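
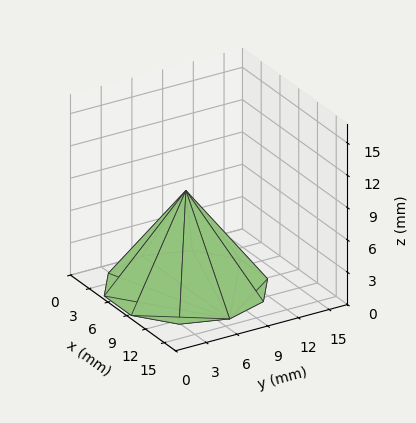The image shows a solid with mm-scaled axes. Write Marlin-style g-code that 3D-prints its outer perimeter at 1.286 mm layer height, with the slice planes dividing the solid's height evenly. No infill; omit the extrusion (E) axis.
Reading the render: the shape is a regular 10-sided pyramid, base circumscribed radius ≈ 7 mm, apex at z ≈ 9 mm (dimensions read to the nearest mm from the axis ticks). For the g-code, the solid's height is divided into equal slices at the stated Δz and each level perimeter traced with G1 moves after a G0 lift.

; perimeter-only toolpath
G21 ; units = mm
G90 ; absolute positioning
G28 ; home
; layer 1
G0 Z1.286
G0 X13.000 Y7.000
G1 X11.854 Y10.526
G1 X8.854 Y12.706
G1 X5.146 Y12.706
G1 X2.146 Y10.526
G1 X1.000 Y7.000
G1 X2.146 Y3.474
G1 X5.146 Y1.294
G1 X8.854 Y1.294
G1 X11.854 Y3.474
G1 X13.000 Y7.000
; layer 2
G0 Z2.571
G0 X12.000 Y7.000
G1 X11.045 Y9.939
G1 X8.545 Y11.755
G1 X5.455 Y11.755
G1 X2.955 Y9.939
G1 X2.000 Y7.000
G1 X2.955 Y4.061
G1 X5.455 Y2.245
G1 X8.545 Y2.245
G1 X11.045 Y4.061
G1 X12.000 Y7.000
; layer 3
G0 Z3.857
G0 X11.000 Y7.000
G1 X10.236 Y9.351
G1 X8.236 Y10.804
G1 X5.764 Y10.804
G1 X3.764 Y9.351
G1 X3.000 Y7.000
G1 X3.764 Y4.649
G1 X5.764 Y3.196
G1 X8.236 Y3.196
G1 X10.236 Y4.649
G1 X11.000 Y7.000
; layer 4
G0 Z5.143
G0 X10.000 Y7.000
G1 X9.427 Y8.763
G1 X7.927 Y9.853
G1 X6.073 Y9.853
G1 X4.573 Y8.763
G1 X4.000 Y7.000
G1 X4.573 Y5.237
G1 X6.073 Y4.147
G1 X7.927 Y4.147
G1 X9.427 Y5.237
G1 X10.000 Y7.000
; layer 5
G0 Z6.429
G0 X9.000 Y7.000
G1 X8.618 Y8.175
G1 X7.618 Y8.902
G1 X6.382 Y8.902
G1 X5.382 Y8.175
G1 X5.000 Y7.000
G1 X5.382 Y5.825
G1 X6.382 Y5.098
G1 X7.618 Y5.098
G1 X8.618 Y5.825
G1 X9.000 Y7.000
; layer 6
G0 Z7.714
G0 X8.000 Y7.000
G1 X7.809 Y7.588
G1 X7.309 Y7.951
G1 X6.691 Y7.951
G1 X6.191 Y7.588
G1 X6.000 Y7.000
G1 X6.191 Y6.412
G1 X6.691 Y6.049
G1 X7.309 Y6.049
G1 X7.809 Y6.412
G1 X8.000 Y7.000
M2 ; end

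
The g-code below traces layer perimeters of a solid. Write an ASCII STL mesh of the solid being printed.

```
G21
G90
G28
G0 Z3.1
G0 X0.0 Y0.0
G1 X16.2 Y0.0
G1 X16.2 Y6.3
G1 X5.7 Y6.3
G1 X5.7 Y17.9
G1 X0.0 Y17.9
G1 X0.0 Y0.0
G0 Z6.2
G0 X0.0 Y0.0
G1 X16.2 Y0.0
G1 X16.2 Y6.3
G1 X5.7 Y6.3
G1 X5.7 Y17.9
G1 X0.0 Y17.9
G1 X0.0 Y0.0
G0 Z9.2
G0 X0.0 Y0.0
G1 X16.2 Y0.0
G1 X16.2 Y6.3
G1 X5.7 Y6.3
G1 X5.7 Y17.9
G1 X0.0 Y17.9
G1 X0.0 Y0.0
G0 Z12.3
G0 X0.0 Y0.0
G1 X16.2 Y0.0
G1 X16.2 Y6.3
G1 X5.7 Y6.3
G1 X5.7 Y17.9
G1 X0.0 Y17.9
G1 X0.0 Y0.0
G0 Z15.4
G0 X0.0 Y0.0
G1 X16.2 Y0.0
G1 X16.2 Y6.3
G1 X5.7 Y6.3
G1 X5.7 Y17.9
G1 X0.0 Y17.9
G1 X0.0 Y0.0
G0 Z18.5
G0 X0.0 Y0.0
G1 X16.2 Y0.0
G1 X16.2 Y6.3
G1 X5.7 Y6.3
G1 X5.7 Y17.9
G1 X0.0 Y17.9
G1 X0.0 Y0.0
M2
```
solid part
  facet normal 0.0000 0.0000 -1.0000
    outer loop
      vertex 16.2 6.3 0.0
      vertex 16.2 0.0 0.0
      vertex 0.0 0.0 0.0
    endloop
  endfacet
  facet normal 0.0000 0.0000 -1.0000
    outer loop
      vertex 5.7 6.3 0.0
      vertex 16.2 6.3 0.0
      vertex 0.0 0.0 0.0
    endloop
  endfacet
  facet normal 0.0000 0.0000 -1.0000
    outer loop
      vertex 5.7 17.9 0.0
      vertex 5.7 6.3 0.0
      vertex 0.0 0.0 0.0
    endloop
  endfacet
  facet normal 0.0000 0.0000 -1.0000
    outer loop
      vertex 0.0 17.9 0.0
      vertex 5.7 17.9 0.0
      vertex 0.0 0.0 0.0
    endloop
  endfacet
  facet normal 0.0000 0.0000 1.0000
    outer loop
      vertex 0.0 0.0 18.5
      vertex 16.2 0.0 18.5
      vertex 16.2 6.3 18.5
    endloop
  endfacet
  facet normal 0.0000 0.0000 1.0000
    outer loop
      vertex 0.0 0.0 18.5
      vertex 16.2 6.3 18.5
      vertex 5.7 6.3 18.5
    endloop
  endfacet
  facet normal 0.0000 0.0000 1.0000
    outer loop
      vertex 0.0 0.0 18.5
      vertex 5.7 6.3 18.5
      vertex 5.7 17.9 18.5
    endloop
  endfacet
  facet normal 0.0000 0.0000 1.0000
    outer loop
      vertex 0.0 0.0 18.5
      vertex 5.7 17.9 18.5
      vertex 0.0 17.9 18.5
    endloop
  endfacet
  facet normal 0.0000 -1.0000 0.0000
    outer loop
      vertex 0.0 0.0 0.0
      vertex 16.2 0.0 0.0
      vertex 16.2 0.0 18.5
    endloop
  endfacet
  facet normal 0.0000 -1.0000 0.0000
    outer loop
      vertex 0.0 0.0 0.0
      vertex 16.2 0.0 18.5
      vertex 0.0 0.0 18.5
    endloop
  endfacet
  facet normal 1.0000 0.0000 0.0000
    outer loop
      vertex 16.2 0.0 0.0
      vertex 16.2 6.3 0.0
      vertex 16.2 6.3 18.5
    endloop
  endfacet
  facet normal 1.0000 0.0000 0.0000
    outer loop
      vertex 16.2 0.0 0.0
      vertex 16.2 6.3 18.5
      vertex 16.2 0.0 18.5
    endloop
  endfacet
  facet normal 0.0000 1.0000 0.0000
    outer loop
      vertex 16.2 6.3 0.0
      vertex 5.7 6.3 0.0
      vertex 5.7 6.3 18.5
    endloop
  endfacet
  facet normal 0.0000 1.0000 0.0000
    outer loop
      vertex 16.2 6.3 0.0
      vertex 5.7 6.3 18.5
      vertex 16.2 6.3 18.5
    endloop
  endfacet
  facet normal 1.0000 0.0000 0.0000
    outer loop
      vertex 5.7 6.3 0.0
      vertex 5.7 17.9 0.0
      vertex 5.7 17.9 18.5
    endloop
  endfacet
  facet normal 1.0000 0.0000 0.0000
    outer loop
      vertex 5.7 6.3 0.0
      vertex 5.7 17.9 18.5
      vertex 5.7 6.3 18.5
    endloop
  endfacet
  facet normal 0.0000 1.0000 0.0000
    outer loop
      vertex 5.7 17.9 0.0
      vertex 0.0 17.9 0.0
      vertex 0.0 17.9 18.5
    endloop
  endfacet
  facet normal 0.0000 1.0000 0.0000
    outer loop
      vertex 5.7 17.9 0.0
      vertex 0.0 17.9 18.5
      vertex 5.7 17.9 18.5
    endloop
  endfacet
  facet normal -1.0000 0.0000 0.0000
    outer loop
      vertex 0.0 17.9 0.0
      vertex 0.0 0.0 0.0
      vertex 0.0 0.0 18.5
    endloop
  endfacet
  facet normal -1.0000 0.0000 0.0000
    outer loop
      vertex 0.0 17.9 0.0
      vertex 0.0 0.0 18.5
      vertex 0.0 17.9 18.5
    endloop
  endfacet
endsolid part

The G0 Z moves step by Δz≈3.1 mm. Every layer's G1 loop is the same polygon, so the solid is a straight extrusion of it from z=0 to z≈18.5. Closing with flat bottom and top caps and triangulating gives 20 facets — an L-shaped prism: outer 16.2 × 17.9 mm, arm thicknesses ≈ 6.3 mm (horizontal) and 5.7 mm (vertical), extruded 18.5 mm in z.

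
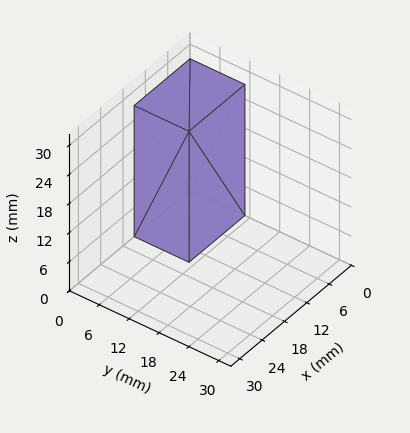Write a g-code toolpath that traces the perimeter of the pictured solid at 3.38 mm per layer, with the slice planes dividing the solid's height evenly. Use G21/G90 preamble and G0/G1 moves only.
Reading the render: the shape is a rectangular box, roughly 15 × 11 mm footprint and 27 mm tall (dimensions read to the nearest mm from the axis ticks). For the g-code, the solid's height is divided into equal slices at the stated Δz and each level perimeter traced with G1 moves after a G0 lift.

; perimeter-only toolpath
G21 ; units = mm
G90 ; absolute positioning
G28 ; home
; layer 1
G0 Z3.38
G0 X0.00 Y0.00
G1 X15.00 Y0.00
G1 X15.00 Y11.00
G1 X0.00 Y11.00
G1 X0.00 Y0.00
; layer 2
G0 Z6.75
G0 X0.00 Y0.00
G1 X15.00 Y0.00
G1 X15.00 Y11.00
G1 X0.00 Y11.00
G1 X0.00 Y0.00
; layer 3
G0 Z10.12
G0 X0.00 Y0.00
G1 X15.00 Y0.00
G1 X15.00 Y11.00
G1 X0.00 Y11.00
G1 X0.00 Y0.00
; layer 4
G0 Z13.50
G0 X0.00 Y0.00
G1 X15.00 Y0.00
G1 X15.00 Y11.00
G1 X0.00 Y11.00
G1 X0.00 Y0.00
; layer 5
G0 Z16.88
G0 X0.00 Y0.00
G1 X15.00 Y0.00
G1 X15.00 Y11.00
G1 X0.00 Y11.00
G1 X0.00 Y0.00
; layer 6
G0 Z20.25
G0 X0.00 Y0.00
G1 X15.00 Y0.00
G1 X15.00 Y11.00
G1 X0.00 Y11.00
G1 X0.00 Y0.00
; layer 7
G0 Z23.62
G0 X0.00 Y0.00
G1 X15.00 Y0.00
G1 X15.00 Y11.00
G1 X0.00 Y11.00
G1 X0.00 Y0.00
; layer 8
G0 Z27.00
G0 X0.00 Y0.00
G1 X15.00 Y0.00
G1 X15.00 Y11.00
G1 X0.00 Y11.00
G1 X0.00 Y0.00
M2 ; end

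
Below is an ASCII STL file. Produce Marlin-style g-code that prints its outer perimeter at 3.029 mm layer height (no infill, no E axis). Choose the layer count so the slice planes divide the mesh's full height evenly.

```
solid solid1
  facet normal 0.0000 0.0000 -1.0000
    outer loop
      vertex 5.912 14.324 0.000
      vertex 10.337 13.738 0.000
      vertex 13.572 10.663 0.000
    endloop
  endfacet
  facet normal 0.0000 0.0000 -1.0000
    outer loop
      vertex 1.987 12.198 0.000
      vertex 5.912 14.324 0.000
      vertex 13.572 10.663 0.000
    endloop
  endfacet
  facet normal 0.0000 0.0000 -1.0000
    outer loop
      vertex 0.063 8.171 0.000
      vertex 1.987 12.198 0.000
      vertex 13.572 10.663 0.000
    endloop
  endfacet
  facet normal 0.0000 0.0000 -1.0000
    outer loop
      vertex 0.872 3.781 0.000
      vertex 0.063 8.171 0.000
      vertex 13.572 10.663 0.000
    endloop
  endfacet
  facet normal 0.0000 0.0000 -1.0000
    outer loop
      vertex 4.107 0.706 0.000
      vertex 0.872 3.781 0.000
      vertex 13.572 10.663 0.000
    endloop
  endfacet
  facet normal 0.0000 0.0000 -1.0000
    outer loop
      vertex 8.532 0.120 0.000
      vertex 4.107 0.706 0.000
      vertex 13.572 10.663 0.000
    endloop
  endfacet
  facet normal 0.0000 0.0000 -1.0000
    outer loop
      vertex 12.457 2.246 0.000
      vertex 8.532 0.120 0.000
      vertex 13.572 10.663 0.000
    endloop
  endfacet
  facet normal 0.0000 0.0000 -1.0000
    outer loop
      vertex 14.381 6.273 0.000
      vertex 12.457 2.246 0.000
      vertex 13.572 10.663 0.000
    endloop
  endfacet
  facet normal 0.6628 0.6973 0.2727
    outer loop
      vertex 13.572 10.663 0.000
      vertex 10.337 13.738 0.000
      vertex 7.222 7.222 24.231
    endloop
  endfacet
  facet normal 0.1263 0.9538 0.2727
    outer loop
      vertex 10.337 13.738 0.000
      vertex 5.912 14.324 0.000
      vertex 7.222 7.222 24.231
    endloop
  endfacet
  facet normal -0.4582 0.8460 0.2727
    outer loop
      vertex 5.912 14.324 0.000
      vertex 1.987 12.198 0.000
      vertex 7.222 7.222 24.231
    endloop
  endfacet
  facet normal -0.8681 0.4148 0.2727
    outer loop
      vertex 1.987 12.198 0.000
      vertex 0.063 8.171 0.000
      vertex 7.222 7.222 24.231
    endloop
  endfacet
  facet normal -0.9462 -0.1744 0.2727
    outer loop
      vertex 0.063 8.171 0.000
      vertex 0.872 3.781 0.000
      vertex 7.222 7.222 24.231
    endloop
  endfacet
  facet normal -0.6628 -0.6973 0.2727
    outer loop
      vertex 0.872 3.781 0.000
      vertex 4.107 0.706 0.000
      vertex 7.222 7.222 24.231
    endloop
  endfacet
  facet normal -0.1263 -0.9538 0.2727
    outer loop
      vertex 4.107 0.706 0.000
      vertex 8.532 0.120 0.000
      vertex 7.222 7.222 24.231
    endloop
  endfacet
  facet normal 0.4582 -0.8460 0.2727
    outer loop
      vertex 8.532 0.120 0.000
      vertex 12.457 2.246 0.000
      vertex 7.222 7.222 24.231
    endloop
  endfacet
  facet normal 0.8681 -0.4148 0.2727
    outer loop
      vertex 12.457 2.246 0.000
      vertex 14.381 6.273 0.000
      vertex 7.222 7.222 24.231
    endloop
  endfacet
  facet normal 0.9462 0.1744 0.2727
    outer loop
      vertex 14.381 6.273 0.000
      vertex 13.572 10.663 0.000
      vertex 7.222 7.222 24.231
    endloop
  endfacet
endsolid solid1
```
; perimeter-only toolpath
G21 ; units = mm
G90 ; absolute positioning
G28 ; home
; layer 1
G0 Z3.029
G0 X12.778 Y10.233
G1 X9.948 Y12.923
G1 X6.076 Y13.436
G1 X2.641 Y11.576
G1 X0.958 Y8.052
G1 X1.666 Y4.211
G1 X4.496 Y1.521
G1 X8.368 Y1.008
G1 X11.803 Y2.868
G1 X13.486 Y6.392
G1 X12.778 Y10.233
; layer 2
G0 Z6.058
G0 X11.984 Y9.803
G1 X9.558 Y12.109
G1 X6.240 Y12.549
G1 X3.296 Y10.954
G1 X1.853 Y7.934
G1 X2.460 Y4.641
G1 X4.886 Y2.335
G1 X8.204 Y1.896
G1 X11.148 Y3.490
G1 X12.591 Y6.510
G1 X11.984 Y9.803
; layer 3
G0 Z9.087
G0 X11.191 Y9.373
G1 X9.169 Y11.294
G1 X6.403 Y11.661
G1 X3.950 Y10.332
G1 X2.748 Y7.815
G1 X3.253 Y5.071
G1 X5.275 Y3.150
G1 X8.041 Y2.783
G1 X10.494 Y4.112
G1 X11.696 Y6.629
G1 X11.191 Y9.373
; layer 4
G0 Z12.116
G0 X10.397 Y8.943
G1 X8.780 Y10.480
G1 X6.567 Y10.773
G1 X4.604 Y9.710
G1 X3.643 Y7.697
G1 X4.047 Y5.502
G1 X5.665 Y3.964
G1 X7.877 Y3.671
G1 X9.840 Y4.734
G1 X10.802 Y6.748
G1 X10.397 Y8.943
; layer 5
G0 Z15.144
G0 X9.603 Y8.512
G1 X8.390 Y9.665
G1 X6.731 Y9.885
G1 X5.259 Y9.088
G1 X4.537 Y7.578
G1 X4.841 Y5.932
G1 X6.054 Y4.779
G1 X7.713 Y4.559
G1 X9.185 Y5.356
G1 X9.907 Y6.866
G1 X9.603 Y8.512
; layer 6
G0 Z18.173
G0 X8.809 Y8.082
G1 X8.001 Y8.851
G1 X6.895 Y8.997
G1 X5.913 Y8.466
G1 X5.432 Y7.459
G1 X5.635 Y6.362
G1 X6.443 Y5.593
G1 X7.550 Y5.447
G1 X8.531 Y5.978
G1 X9.012 Y6.985
G1 X8.809 Y8.082
; layer 7
G0 Z21.202
G0 X8.016 Y7.652
G1 X7.611 Y8.037
G1 X7.058 Y8.110
G1 X6.568 Y7.844
G1 X6.327 Y7.341
G1 X6.428 Y6.792
G1 X6.833 Y6.408
G1 X7.386 Y6.334
G1 X7.876 Y6.600
G1 X8.117 Y7.103
G1 X8.016 Y7.652
M2 ; end

The solid is a regular 10-sided pyramid, base circumscribed radius ≈ 7.22 mm, apex at z ≈ 24.2 mm. Slicing at Δz = 3.029 mm — 8 equal slices spanning the solid's height, so layer i sits at z = i·h/8 — gives 7 non-empty perimeters. Each is a 10-segment closed polygon; G0 lifts to the layer z and rapids to the start vertex, then G1 traces the edges. The cross-section shrinks linearly with z (the slice at the apex is degenerate and omitted).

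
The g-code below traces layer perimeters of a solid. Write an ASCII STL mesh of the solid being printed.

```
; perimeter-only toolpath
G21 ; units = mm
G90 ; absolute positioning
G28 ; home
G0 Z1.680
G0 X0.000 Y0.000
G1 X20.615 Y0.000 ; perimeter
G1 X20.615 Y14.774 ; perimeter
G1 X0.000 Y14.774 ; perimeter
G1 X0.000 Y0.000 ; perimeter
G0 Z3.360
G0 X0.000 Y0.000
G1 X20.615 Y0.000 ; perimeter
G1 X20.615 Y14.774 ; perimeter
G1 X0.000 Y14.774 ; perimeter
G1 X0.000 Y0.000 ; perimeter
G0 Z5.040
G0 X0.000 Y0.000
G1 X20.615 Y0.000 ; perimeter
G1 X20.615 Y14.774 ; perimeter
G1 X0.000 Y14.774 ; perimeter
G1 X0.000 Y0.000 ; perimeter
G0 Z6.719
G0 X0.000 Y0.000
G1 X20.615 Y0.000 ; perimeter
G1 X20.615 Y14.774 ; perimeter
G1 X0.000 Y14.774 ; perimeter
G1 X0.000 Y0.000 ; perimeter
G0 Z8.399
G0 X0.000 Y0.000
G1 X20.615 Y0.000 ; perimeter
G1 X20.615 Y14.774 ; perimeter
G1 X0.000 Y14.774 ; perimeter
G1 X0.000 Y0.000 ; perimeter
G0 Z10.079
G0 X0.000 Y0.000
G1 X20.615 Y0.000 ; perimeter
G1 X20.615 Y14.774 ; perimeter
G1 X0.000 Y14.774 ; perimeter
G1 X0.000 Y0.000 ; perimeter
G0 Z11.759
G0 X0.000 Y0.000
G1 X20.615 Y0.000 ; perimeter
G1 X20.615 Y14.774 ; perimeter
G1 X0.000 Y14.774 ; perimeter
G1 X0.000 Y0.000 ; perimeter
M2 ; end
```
solid part
  facet normal 0.0000 0.0000 -1.0000
    outer loop
      vertex 20.615 14.774 0.000
      vertex 20.615 0.000 0.000
      vertex 0.000 0.000 0.000
    endloop
  endfacet
  facet normal 0.0000 0.0000 -1.0000
    outer loop
      vertex 0.000 14.774 0.000
      vertex 20.615 14.774 0.000
      vertex 0.000 0.000 0.000
    endloop
  endfacet
  facet normal 0.0000 0.0000 1.0000
    outer loop
      vertex 0.000 0.000 11.759
      vertex 20.615 0.000 11.759
      vertex 20.615 14.774 11.759
    endloop
  endfacet
  facet normal 0.0000 0.0000 1.0000
    outer loop
      vertex 0.000 0.000 11.759
      vertex 20.615 14.774 11.759
      vertex 0.000 14.774 11.759
    endloop
  endfacet
  facet normal 0.0000 -1.0000 0.0000
    outer loop
      vertex 0.000 0.000 0.000
      vertex 20.615 0.000 0.000
      vertex 20.615 0.000 11.759
    endloop
  endfacet
  facet normal 0.0000 -1.0000 0.0000
    outer loop
      vertex 0.000 0.000 0.000
      vertex 20.615 0.000 11.759
      vertex 0.000 0.000 11.759
    endloop
  endfacet
  facet normal 0.0000 1.0000 0.0000
    outer loop
      vertex 20.615 14.774 11.759
      vertex 20.615 14.774 0.000
      vertex 0.000 14.774 0.000
    endloop
  endfacet
  facet normal 0.0000 1.0000 0.0000
    outer loop
      vertex 0.000 14.774 11.759
      vertex 20.615 14.774 11.759
      vertex 0.000 14.774 0.000
    endloop
  endfacet
  facet normal -1.0000 0.0000 0.0000
    outer loop
      vertex 0.000 14.774 11.759
      vertex 0.000 14.774 0.000
      vertex 0.000 0.000 0.000
    endloop
  endfacet
  facet normal -1.0000 0.0000 0.0000
    outer loop
      vertex 0.000 0.000 11.759
      vertex 0.000 14.774 11.759
      vertex 0.000 0.000 0.000
    endloop
  endfacet
  facet normal 1.0000 0.0000 0.0000
    outer loop
      vertex 20.615 0.000 0.000
      vertex 20.615 14.774 0.000
      vertex 20.615 14.774 11.759
    endloop
  endfacet
  facet normal 1.0000 0.0000 0.0000
    outer loop
      vertex 20.615 0.000 0.000
      vertex 20.615 14.774 11.759
      vertex 20.615 0.000 11.759
    endloop
  endfacet
endsolid part

The G0 Z moves step by Δz≈1.680 mm. Every layer's G1 loop is the same polygon, so the solid is a straight extrusion of it from z=0 to z≈11.8. Closing with flat bottom and top caps and triangulating gives 12 facets — a rectangular box, roughly 20.6 × 14.8 mm footprint and 11.8 mm tall.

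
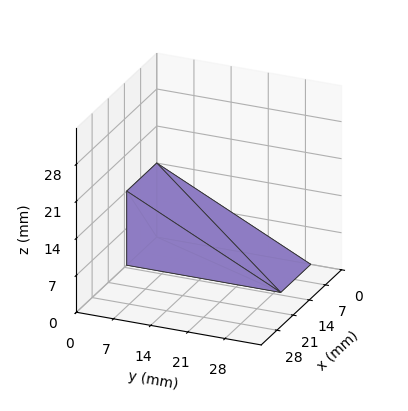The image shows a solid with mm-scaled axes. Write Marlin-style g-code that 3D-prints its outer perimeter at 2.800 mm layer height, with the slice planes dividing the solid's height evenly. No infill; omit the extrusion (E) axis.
Reading the render: the shape is a wedge (ramp): 13 × 29 mm base, rising to 14 mm along the y=0 edge and sloping linearly to z=0 at y=29 (dimensions read to the nearest mm from the axis ticks). For the g-code, the solid's height is divided into equal slices at the stated Δz and each level perimeter traced with G1 moves after a G0 lift.

; perimeter-only toolpath
G21 ; units = mm
G90 ; absolute positioning
G28 ; home
; layer 1
G0 Z2.800
G0 X0.000 Y0.000
G1 X13.000 Y0.000
G1 X13.000 Y23.200
G1 X0.000 Y23.200
G1 X0.000 Y0.000
; layer 2
G0 Z5.600
G0 X0.000 Y0.000
G1 X13.000 Y0.000
G1 X13.000 Y17.400
G1 X0.000 Y17.400
G1 X0.000 Y0.000
; layer 3
G0 Z8.400
G0 X0.000 Y0.000
G1 X13.000 Y0.000
G1 X13.000 Y11.600
G1 X0.000 Y11.600
G1 X0.000 Y0.000
; layer 4
G0 Z11.200
G0 X0.000 Y0.000
G1 X13.000 Y0.000
G1 X13.000 Y5.800
G1 X0.000 Y5.800
G1 X0.000 Y0.000
M2 ; end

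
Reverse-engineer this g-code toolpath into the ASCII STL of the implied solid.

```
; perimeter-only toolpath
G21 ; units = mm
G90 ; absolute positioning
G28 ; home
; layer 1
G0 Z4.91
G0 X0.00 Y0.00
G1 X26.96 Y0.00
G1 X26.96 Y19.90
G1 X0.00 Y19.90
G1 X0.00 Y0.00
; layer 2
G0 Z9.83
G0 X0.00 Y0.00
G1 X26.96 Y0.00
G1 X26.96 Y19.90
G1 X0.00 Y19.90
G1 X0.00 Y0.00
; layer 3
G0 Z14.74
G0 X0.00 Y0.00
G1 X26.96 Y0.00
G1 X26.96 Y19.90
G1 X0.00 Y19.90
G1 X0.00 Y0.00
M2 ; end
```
solid part
  facet normal 0.0000 0.0000 -1.0000
    outer loop
      vertex 26.96 19.90 0.00
      vertex 26.96 0.00 0.00
      vertex 0.00 0.00 0.00
    endloop
  endfacet
  facet normal 0.0000 0.0000 -1.0000
    outer loop
      vertex 0.00 19.90 0.00
      vertex 26.96 19.90 0.00
      vertex 0.00 0.00 0.00
    endloop
  endfacet
  facet normal 0.0000 0.0000 1.0000
    outer loop
      vertex 0.00 0.00 14.74
      vertex 26.96 0.00 14.74
      vertex 26.96 19.90 14.74
    endloop
  endfacet
  facet normal 0.0000 0.0000 1.0000
    outer loop
      vertex 0.00 0.00 14.74
      vertex 26.96 19.90 14.74
      vertex 0.00 19.90 14.74
    endloop
  endfacet
  facet normal 0.0000 -1.0000 0.0000
    outer loop
      vertex 0.00 0.00 0.00
      vertex 26.96 0.00 0.00
      vertex 26.96 0.00 14.74
    endloop
  endfacet
  facet normal 0.0000 -1.0000 0.0000
    outer loop
      vertex 0.00 0.00 0.00
      vertex 26.96 0.00 14.74
      vertex 0.00 0.00 14.74
    endloop
  endfacet
  facet normal 0.0000 1.0000 0.0000
    outer loop
      vertex 26.96 19.90 14.74
      vertex 26.96 19.90 0.00
      vertex 0.00 19.90 0.00
    endloop
  endfacet
  facet normal 0.0000 1.0000 0.0000
    outer loop
      vertex 0.00 19.90 14.74
      vertex 26.96 19.90 14.74
      vertex 0.00 19.90 0.00
    endloop
  endfacet
  facet normal -1.0000 0.0000 0.0000
    outer loop
      vertex 0.00 19.90 14.74
      vertex 0.00 19.90 0.00
      vertex 0.00 0.00 0.00
    endloop
  endfacet
  facet normal -1.0000 0.0000 0.0000
    outer loop
      vertex 0.00 0.00 14.74
      vertex 0.00 19.90 14.74
      vertex 0.00 0.00 0.00
    endloop
  endfacet
  facet normal 1.0000 0.0000 0.0000
    outer loop
      vertex 26.96 0.00 0.00
      vertex 26.96 19.90 0.00
      vertex 26.96 19.90 14.74
    endloop
  endfacet
  facet normal 1.0000 0.0000 0.0000
    outer loop
      vertex 26.96 0.00 0.00
      vertex 26.96 19.90 14.74
      vertex 26.96 0.00 14.74
    endloop
  endfacet
endsolid part

The G0 Z moves step by Δz≈4.91 mm. Every layer's G1 loop is the same polygon, so the solid is a straight extrusion of it from z=0 to z≈14.7. Closing with flat bottom and top caps and triangulating gives 12 facets — a rectangular box, roughly 27 × 19.9 mm footprint and 14.7 mm tall.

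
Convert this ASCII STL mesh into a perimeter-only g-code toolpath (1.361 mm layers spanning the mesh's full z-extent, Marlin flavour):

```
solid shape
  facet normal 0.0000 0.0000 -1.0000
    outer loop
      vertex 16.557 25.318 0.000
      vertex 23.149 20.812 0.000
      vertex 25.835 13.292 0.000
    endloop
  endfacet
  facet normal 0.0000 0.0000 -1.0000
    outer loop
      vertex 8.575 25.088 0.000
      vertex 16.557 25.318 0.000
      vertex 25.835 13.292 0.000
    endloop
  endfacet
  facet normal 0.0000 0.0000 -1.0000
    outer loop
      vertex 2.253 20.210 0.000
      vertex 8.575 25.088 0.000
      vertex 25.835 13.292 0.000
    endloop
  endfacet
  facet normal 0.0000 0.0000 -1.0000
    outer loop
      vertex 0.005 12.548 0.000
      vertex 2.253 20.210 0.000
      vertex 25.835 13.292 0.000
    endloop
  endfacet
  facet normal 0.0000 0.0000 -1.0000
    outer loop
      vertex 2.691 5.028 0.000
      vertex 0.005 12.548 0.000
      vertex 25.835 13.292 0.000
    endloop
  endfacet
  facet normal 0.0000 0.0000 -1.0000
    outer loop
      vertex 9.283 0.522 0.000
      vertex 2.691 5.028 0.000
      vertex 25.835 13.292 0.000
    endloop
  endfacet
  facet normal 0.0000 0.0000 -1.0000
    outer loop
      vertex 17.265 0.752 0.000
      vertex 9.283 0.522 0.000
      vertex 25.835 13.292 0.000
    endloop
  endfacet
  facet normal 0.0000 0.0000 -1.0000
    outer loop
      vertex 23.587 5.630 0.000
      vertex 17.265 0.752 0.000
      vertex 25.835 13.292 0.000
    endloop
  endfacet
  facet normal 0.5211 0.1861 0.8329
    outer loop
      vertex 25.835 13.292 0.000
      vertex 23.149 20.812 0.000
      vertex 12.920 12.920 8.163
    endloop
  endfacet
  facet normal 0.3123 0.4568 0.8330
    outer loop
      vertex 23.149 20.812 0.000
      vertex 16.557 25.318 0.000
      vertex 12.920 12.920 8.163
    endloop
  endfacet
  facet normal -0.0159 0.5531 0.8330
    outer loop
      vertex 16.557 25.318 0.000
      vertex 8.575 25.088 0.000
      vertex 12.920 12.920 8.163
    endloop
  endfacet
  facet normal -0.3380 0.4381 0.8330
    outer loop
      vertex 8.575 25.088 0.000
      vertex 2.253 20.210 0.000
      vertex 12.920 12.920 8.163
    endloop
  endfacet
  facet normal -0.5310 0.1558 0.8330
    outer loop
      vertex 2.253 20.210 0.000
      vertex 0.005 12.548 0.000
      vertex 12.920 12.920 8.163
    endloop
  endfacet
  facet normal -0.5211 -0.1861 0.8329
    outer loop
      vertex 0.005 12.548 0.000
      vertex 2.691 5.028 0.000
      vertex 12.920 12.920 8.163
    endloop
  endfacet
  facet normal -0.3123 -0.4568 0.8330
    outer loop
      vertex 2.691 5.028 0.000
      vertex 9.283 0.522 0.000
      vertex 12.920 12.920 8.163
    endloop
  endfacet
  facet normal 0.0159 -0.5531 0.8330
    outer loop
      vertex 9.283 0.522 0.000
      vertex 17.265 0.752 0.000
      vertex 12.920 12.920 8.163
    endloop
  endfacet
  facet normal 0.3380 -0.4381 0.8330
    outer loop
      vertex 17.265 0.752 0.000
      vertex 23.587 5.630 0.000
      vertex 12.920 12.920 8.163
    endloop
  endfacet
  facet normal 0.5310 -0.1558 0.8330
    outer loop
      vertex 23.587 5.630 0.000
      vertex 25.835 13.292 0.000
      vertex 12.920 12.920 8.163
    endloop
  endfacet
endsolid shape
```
; perimeter-only toolpath
G21 ; units = mm
G90 ; absolute positioning
G28 ; home
; layer 1
G0 Z1.361
G0 X23.683 Y13.230
G1 X21.444 Y19.497
G1 X15.951 Y23.252
G1 X9.299 Y23.060
G1 X4.031 Y18.995
G1 X2.157 Y12.610
G1 X4.396 Y6.343
G1 X9.889 Y2.588
G1 X16.541 Y2.780
G1 X21.809 Y6.845
G1 X23.683 Y13.230
; layer 2
G0 Z2.721
G0 X21.530 Y13.168
G1 X19.739 Y18.181
G1 X15.345 Y21.185
G1 X10.023 Y21.032
G1 X5.809 Y17.780
G1 X4.310 Y12.672
G1 X6.101 Y7.659
G1 X10.495 Y4.655
G1 X15.817 Y4.808
G1 X20.031 Y8.060
G1 X21.530 Y13.168
; layer 3
G0 Z4.082
G0 X19.378 Y13.106
G1 X18.035 Y16.866
G1 X14.738 Y19.119
G1 X10.747 Y19.004
G1 X7.587 Y16.565
G1 X6.463 Y12.734
G1 X7.806 Y8.974
G1 X11.101 Y6.721
G1 X15.093 Y6.836
G1 X18.253 Y9.275
G1 X19.378 Y13.106
; layer 4
G0 Z5.442
G0 X17.225 Y13.044
G1 X16.330 Y15.551
G1 X14.132 Y17.053
G1 X11.472 Y16.976
G1 X9.364 Y15.350
G1 X8.615 Y12.796
G1 X9.510 Y10.289
G1 X11.708 Y8.787
G1 X14.368 Y8.864
G1 X16.476 Y10.490
G1 X17.225 Y13.044
; layer 5
G0 Z6.803
G0 X15.072 Y12.982
G1 X14.625 Y14.235
G1 X13.526 Y14.986
G1 X12.196 Y14.948
G1 X11.142 Y14.135
G1 X10.768 Y12.858
G1 X11.215 Y11.605
G1 X12.314 Y10.854
G1 X13.644 Y10.892
G1 X14.698 Y11.705
G1 X15.072 Y12.982
M2 ; end

The solid is a regular 10-sided pyramid, base circumscribed radius ≈ 12.9 mm, apex at z ≈ 8.16 mm. Slicing at Δz = 1.361 mm — 6 equal slices spanning the solid's height, so layer i sits at z = i·h/6 — gives 5 non-empty perimeters. Each is a 10-segment closed polygon; G0 lifts to the layer z and rapids to the start vertex, then G1 traces the edges. The cross-section shrinks linearly with z (the slice at the apex is degenerate and omitted).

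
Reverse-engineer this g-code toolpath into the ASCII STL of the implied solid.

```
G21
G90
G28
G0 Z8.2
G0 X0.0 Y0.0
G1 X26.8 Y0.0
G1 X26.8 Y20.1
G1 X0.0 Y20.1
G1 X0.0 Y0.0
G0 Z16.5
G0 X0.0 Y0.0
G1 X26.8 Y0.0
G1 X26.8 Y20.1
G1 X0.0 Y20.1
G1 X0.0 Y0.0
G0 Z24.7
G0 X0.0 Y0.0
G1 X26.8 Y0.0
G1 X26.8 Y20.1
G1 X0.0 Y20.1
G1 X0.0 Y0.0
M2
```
solid part
  facet normal 0.0000 0.0000 -1.0000
    outer loop
      vertex 26.8 20.1 0.0
      vertex 26.8 0.0 0.0
      vertex 0.0 0.0 0.0
    endloop
  endfacet
  facet normal 0.0000 0.0000 -1.0000
    outer loop
      vertex 0.0 20.1 0.0
      vertex 26.8 20.1 0.0
      vertex 0.0 0.0 0.0
    endloop
  endfacet
  facet normal 0.0000 0.0000 1.0000
    outer loop
      vertex 0.0 0.0 24.7
      vertex 26.8 0.0 24.7
      vertex 26.8 20.1 24.7
    endloop
  endfacet
  facet normal 0.0000 0.0000 1.0000
    outer loop
      vertex 0.0 0.0 24.7
      vertex 26.8 20.1 24.7
      vertex 0.0 20.1 24.7
    endloop
  endfacet
  facet normal 0.0000 -1.0000 0.0000
    outer loop
      vertex 0.0 0.0 0.0
      vertex 26.8 0.0 0.0
      vertex 26.8 0.0 24.7
    endloop
  endfacet
  facet normal 0.0000 -1.0000 0.0000
    outer loop
      vertex 0.0 0.0 0.0
      vertex 26.8 0.0 24.7
      vertex 0.0 0.0 24.7
    endloop
  endfacet
  facet normal 0.0000 1.0000 0.0000
    outer loop
      vertex 26.8 20.1 24.7
      vertex 26.8 20.1 0.0
      vertex 0.0 20.1 0.0
    endloop
  endfacet
  facet normal 0.0000 1.0000 0.0000
    outer loop
      vertex 0.0 20.1 24.7
      vertex 26.8 20.1 24.7
      vertex 0.0 20.1 0.0
    endloop
  endfacet
  facet normal -1.0000 0.0000 0.0000
    outer loop
      vertex 0.0 20.1 24.7
      vertex 0.0 20.1 0.0
      vertex 0.0 0.0 0.0
    endloop
  endfacet
  facet normal -1.0000 0.0000 0.0000
    outer loop
      vertex 0.0 0.0 24.7
      vertex 0.0 20.1 24.7
      vertex 0.0 0.0 0.0
    endloop
  endfacet
  facet normal 1.0000 0.0000 0.0000
    outer loop
      vertex 26.8 0.0 0.0
      vertex 26.8 20.1 0.0
      vertex 26.8 20.1 24.7
    endloop
  endfacet
  facet normal 1.0000 0.0000 0.0000
    outer loop
      vertex 26.8 0.0 0.0
      vertex 26.8 20.1 24.7
      vertex 26.8 0.0 24.7
    endloop
  endfacet
endsolid part

The G0 Z moves step by Δz≈8.2 mm. Every layer's G1 loop is the same polygon, so the solid is a straight extrusion of it from z=0 to z≈24.7. Closing with flat bottom and top caps and triangulating gives 12 facets — a rectangular box, roughly 26.8 × 20.1 mm footprint and 24.7 mm tall.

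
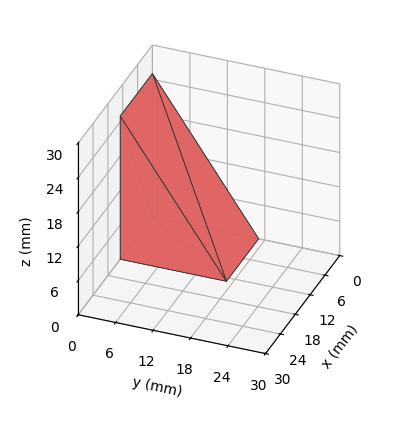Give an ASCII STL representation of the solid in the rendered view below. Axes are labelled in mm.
Reading the render: the shape is a wedge (ramp): 13 × 17 mm base, rising to 25 mm along the y=0 edge and sloping linearly to z=0 at y=17 (dimensions read to the nearest mm from the axis ticks). For the STL, each face is triangulated and given an outward normal.

solid part
  facet normal 0.0000 0.0000 -1.0000
    outer loop
      vertex 13.000 17.000 0.000
      vertex 13.000 0.000 0.000
      vertex 0.000 0.000 0.000
    endloop
  endfacet
  facet normal 0.0000 0.0000 -1.0000
    outer loop
      vertex 0.000 17.000 0.000
      vertex 13.000 17.000 0.000
      vertex 0.000 0.000 0.000
    endloop
  endfacet
  facet normal 0.0000 -1.0000 0.0000
    outer loop
      vertex 0.000 0.000 0.000
      vertex 13.000 0.000 0.000
      vertex 13.000 0.000 25.000
    endloop
  endfacet
  facet normal 0.0000 -1.0000 0.0000
    outer loop
      vertex 0.000 0.000 0.000
      vertex 13.000 0.000 25.000
      vertex 0.000 0.000 25.000
    endloop
  endfacet
  facet normal 0.0000 0.8269 0.5623
    outer loop
      vertex 0.000 0.000 25.000
      vertex 13.000 0.000 25.000
      vertex 13.000 17.000 0.000
    endloop
  endfacet
  facet normal 0.0000 0.8269 0.5623
    outer loop
      vertex 0.000 0.000 25.000
      vertex 13.000 17.000 0.000
      vertex 0.000 17.000 0.000
    endloop
  endfacet
  facet normal -1.0000 0.0000 0.0000
    outer loop
      vertex 0.000 0.000 25.000
      vertex 0.000 17.000 0.000
      vertex 0.000 0.000 0.000
    endloop
  endfacet
  facet normal 1.0000 0.0000 0.0000
    outer loop
      vertex 13.000 0.000 0.000
      vertex 13.000 17.000 0.000
      vertex 13.000 0.000 25.000
    endloop
  endfacet
endsolid part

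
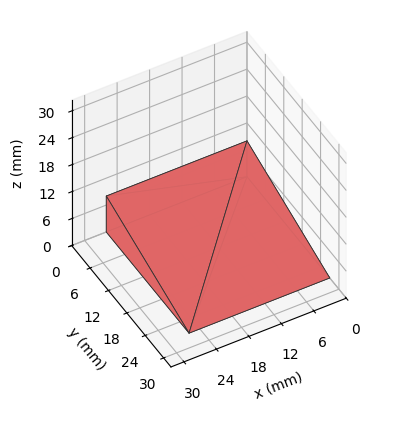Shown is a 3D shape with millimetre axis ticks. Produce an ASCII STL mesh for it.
Reading the render: the shape is a wedge (ramp): 26 × 27 mm base, rising to 8 mm along the y=0 edge and sloping linearly to z=0 at y=27 (dimensions read to the nearest mm from the axis ticks). For the STL, each face is triangulated and given an outward normal.

solid part
  facet normal 0.0000 0.0000 -1.0000
    outer loop
      vertex 26.0 27.0 0.0
      vertex 26.0 0.0 0.0
      vertex 0.0 0.0 0.0
    endloop
  endfacet
  facet normal 0.0000 0.0000 -1.0000
    outer loop
      vertex 0.0 27.0 0.0
      vertex 26.0 27.0 0.0
      vertex 0.0 0.0 0.0
    endloop
  endfacet
  facet normal 0.0000 -1.0000 0.0000
    outer loop
      vertex 0.0 0.0 0.0
      vertex 26.0 0.0 0.0
      vertex 26.0 0.0 8.0
    endloop
  endfacet
  facet normal 0.0000 -1.0000 0.0000
    outer loop
      vertex 0.0 0.0 0.0
      vertex 26.0 0.0 8.0
      vertex 0.0 0.0 8.0
    endloop
  endfacet
  facet normal 0.0000 0.2841 0.9588
    outer loop
      vertex 0.0 0.0 8.0
      vertex 26.0 0.0 8.0
      vertex 26.0 27.0 0.0
    endloop
  endfacet
  facet normal 0.0000 0.2841 0.9588
    outer loop
      vertex 0.0 0.0 8.0
      vertex 26.0 27.0 0.0
      vertex 0.0 27.0 0.0
    endloop
  endfacet
  facet normal -1.0000 0.0000 0.0000
    outer loop
      vertex 0.0 0.0 8.0
      vertex 0.0 27.0 0.0
      vertex 0.0 0.0 0.0
    endloop
  endfacet
  facet normal 1.0000 0.0000 0.0000
    outer loop
      vertex 26.0 0.0 0.0
      vertex 26.0 27.0 0.0
      vertex 26.0 0.0 8.0
    endloop
  endfacet
endsolid part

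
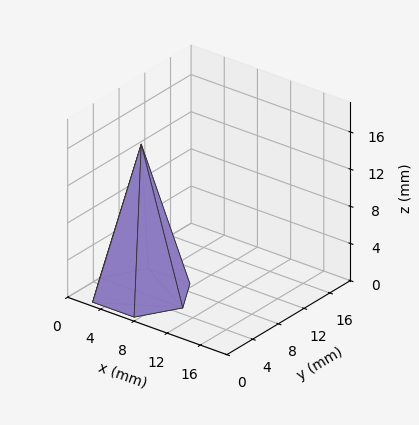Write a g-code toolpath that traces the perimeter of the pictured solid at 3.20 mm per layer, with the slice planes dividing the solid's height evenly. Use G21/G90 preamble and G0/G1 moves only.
Reading the render: the shape is a regular 6-sided pyramid, base circumscribed radius ≈ 5 mm, apex at z ≈ 16 mm (dimensions read to the nearest mm from the axis ticks). For the g-code, the solid's height is divided into equal slices at the stated Δz and each level perimeter traced with G1 moves after a G0 lift.

; perimeter-only toolpath
G21 ; units = mm
G90 ; absolute positioning
G28 ; home
; layer 1
G0 Z3.20
G0 X9.00 Y5.00
G1 X7.00 Y8.46
G1 X3.00 Y8.46
G1 X1.00 Y5.00
G1 X3.00 Y1.54
G1 X7.00 Y1.54
G1 X9.00 Y5.00
; layer 2
G0 Z6.40
G0 X8.00 Y5.00
G1 X6.50 Y7.60
G1 X3.50 Y7.60
G1 X2.00 Y5.00
G1 X3.50 Y2.40
G1 X6.50 Y2.40
G1 X8.00 Y5.00
; layer 3
G0 Z9.60
G0 X7.00 Y5.00
G1 X6.00 Y6.73
G1 X4.00 Y6.73
G1 X3.00 Y5.00
G1 X4.00 Y3.27
G1 X6.00 Y3.27
G1 X7.00 Y5.00
; layer 4
G0 Z12.80
G0 X6.00 Y5.00
G1 X5.50 Y5.87
G1 X4.50 Y5.87
G1 X4.00 Y5.00
G1 X4.50 Y4.13
G1 X5.50 Y4.13
G1 X6.00 Y5.00
M2 ; end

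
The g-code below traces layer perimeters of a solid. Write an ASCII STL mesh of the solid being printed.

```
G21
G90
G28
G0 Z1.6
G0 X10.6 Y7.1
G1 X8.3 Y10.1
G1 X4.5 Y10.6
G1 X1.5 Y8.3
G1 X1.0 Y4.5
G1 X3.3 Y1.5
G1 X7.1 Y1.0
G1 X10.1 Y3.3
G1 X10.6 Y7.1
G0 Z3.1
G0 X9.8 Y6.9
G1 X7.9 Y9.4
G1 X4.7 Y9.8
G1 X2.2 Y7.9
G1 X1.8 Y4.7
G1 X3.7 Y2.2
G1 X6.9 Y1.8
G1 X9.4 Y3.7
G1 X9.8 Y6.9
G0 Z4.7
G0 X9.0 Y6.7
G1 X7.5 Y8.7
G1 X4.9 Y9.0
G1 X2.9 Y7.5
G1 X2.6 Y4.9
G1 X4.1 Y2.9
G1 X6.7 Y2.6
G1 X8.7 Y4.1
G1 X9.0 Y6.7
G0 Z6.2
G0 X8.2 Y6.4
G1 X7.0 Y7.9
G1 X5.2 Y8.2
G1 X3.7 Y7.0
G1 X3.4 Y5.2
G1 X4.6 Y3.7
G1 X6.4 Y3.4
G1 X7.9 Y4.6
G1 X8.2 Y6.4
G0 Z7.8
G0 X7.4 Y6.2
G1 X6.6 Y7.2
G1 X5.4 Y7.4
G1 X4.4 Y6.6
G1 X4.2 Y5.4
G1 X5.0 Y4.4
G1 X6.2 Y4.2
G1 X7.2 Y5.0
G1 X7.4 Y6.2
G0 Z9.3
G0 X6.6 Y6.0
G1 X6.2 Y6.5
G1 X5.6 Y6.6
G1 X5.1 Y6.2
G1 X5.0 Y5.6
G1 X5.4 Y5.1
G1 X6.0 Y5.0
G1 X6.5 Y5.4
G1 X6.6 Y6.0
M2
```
solid part
  facet normal 0.0000 0.0000 -1.0000
    outer loop
      vertex 4.3 11.4 0.0
      vertex 8.7 10.8 0.0
      vertex 11.4 7.3 0.0
    endloop
  endfacet
  facet normal 0.0000 0.0000 -1.0000
    outer loop
      vertex 0.8 8.7 0.0
      vertex 4.3 11.4 0.0
      vertex 11.4 7.3 0.0
    endloop
  endfacet
  facet normal 0.0000 0.0000 -1.0000
    outer loop
      vertex 0.2 4.3 0.0
      vertex 0.8 8.7 0.0
      vertex 11.4 7.3 0.0
    endloop
  endfacet
  facet normal 0.0000 0.0000 -1.0000
    outer loop
      vertex 2.9 0.8 0.0
      vertex 0.2 4.3 0.0
      vertex 11.4 7.3 0.0
    endloop
  endfacet
  facet normal 0.0000 0.0000 -1.0000
    outer loop
      vertex 7.3 0.2 0.0
      vertex 2.9 0.8 0.0
      vertex 11.4 7.3 0.0
    endloop
  endfacet
  facet normal 0.0000 0.0000 -1.0000
    outer loop
      vertex 10.8 2.9 0.0
      vertex 7.3 0.2 0.0
      vertex 11.4 7.3 0.0
    endloop
  endfacet
  facet normal 0.7108 0.5483 0.4406
    outer loop
      vertex 11.4 7.3 0.0
      vertex 8.7 10.8 0.0
      vertex 5.8 5.8 10.9
    endloop
  endfacet
  facet normal 0.1213 0.8896 0.4403
    outer loop
      vertex 8.7 10.8 0.0
      vertex 4.3 11.4 0.0
      vertex 5.8 5.8 10.9
    endloop
  endfacet
  facet normal -0.5483 0.7108 0.4406
    outer loop
      vertex 4.3 11.4 0.0
      vertex 0.8 8.7 0.0
      vertex 5.8 5.8 10.9
    endloop
  endfacet
  facet normal -0.8896 0.1213 0.4403
    outer loop
      vertex 0.8 8.7 0.0
      vertex 0.2 4.3 0.0
      vertex 5.8 5.8 10.9
    endloop
  endfacet
  facet normal -0.7108 -0.5483 0.4406
    outer loop
      vertex 0.2 4.3 0.0
      vertex 2.9 0.8 0.0
      vertex 5.8 5.8 10.9
    endloop
  endfacet
  facet normal -0.1213 -0.8896 0.4403
    outer loop
      vertex 2.9 0.8 0.0
      vertex 7.3 0.2 0.0
      vertex 5.8 5.8 10.9
    endloop
  endfacet
  facet normal 0.5483 -0.7108 0.4406
    outer loop
      vertex 7.3 0.2 0.0
      vertex 10.8 2.9 0.0
      vertex 5.8 5.8 10.9
    endloop
  endfacet
  facet normal 0.8896 -0.1213 0.4403
    outer loop
      vertex 10.8 2.9 0.0
      vertex 11.4 7.3 0.0
      vertex 5.8 5.8 10.9
    endloop
  endfacet
endsolid part

The G0 Z moves step by Δz≈1.6 mm. The G1 loops shrink linearly with z, so the solid tapers from its base footprint up to z≈10.9. Closing with a flat bottom cap and the tapered top and triangulating gives 14 facets — a regular 8-sided pyramid, base circumscribed radius ≈ 5.8 mm, apex at z ≈ 10.9 mm.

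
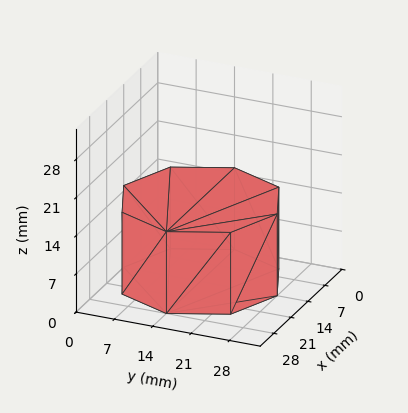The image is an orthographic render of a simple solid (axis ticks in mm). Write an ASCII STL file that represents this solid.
Reading the render: the shape is a regular 8-sided prism (a cylinder approximated with 8 flat sides), circumscribed radius ≈ 14 mm, height ≈ 15 mm (dimensions read to the nearest mm from the axis ticks). For the STL, each face is triangulated and given an outward normal.

solid part
  facet normal 0.0000 0.0000 -1.0000
    outer loop
      vertex 14.00 28.00 0.00
      vertex 23.90 23.90 0.00
      vertex 28.00 14.00 0.00
    endloop
  endfacet
  facet normal 0.0000 0.0000 -1.0000
    outer loop
      vertex 4.10 23.90 0.00
      vertex 14.00 28.00 0.00
      vertex 28.00 14.00 0.00
    endloop
  endfacet
  facet normal 0.0000 0.0000 -1.0000
    outer loop
      vertex 0.00 14.00 0.00
      vertex 4.10 23.90 0.00
      vertex 28.00 14.00 0.00
    endloop
  endfacet
  facet normal 0.0000 0.0000 -1.0000
    outer loop
      vertex 4.10 4.10 0.00
      vertex 0.00 14.00 0.00
      vertex 28.00 14.00 0.00
    endloop
  endfacet
  facet normal 0.0000 0.0000 -1.0000
    outer loop
      vertex 14.00 0.00 0.00
      vertex 4.10 4.10 0.00
      vertex 28.00 14.00 0.00
    endloop
  endfacet
  facet normal 0.0000 0.0000 -1.0000
    outer loop
      vertex 23.90 4.10 0.00
      vertex 14.00 0.00 0.00
      vertex 28.00 14.00 0.00
    endloop
  endfacet
  facet normal 0.0000 0.0000 1.0000
    outer loop
      vertex 28.00 14.00 15.00
      vertex 23.90 23.90 15.00
      vertex 14.00 28.00 15.00
    endloop
  endfacet
  facet normal 0.0000 0.0000 1.0000
    outer loop
      vertex 28.00 14.00 15.00
      vertex 14.00 28.00 15.00
      vertex 4.10 23.90 15.00
    endloop
  endfacet
  facet normal 0.0000 0.0000 1.0000
    outer loop
      vertex 28.00 14.00 15.00
      vertex 4.10 23.90 15.00
      vertex 0.00 14.00 15.00
    endloop
  endfacet
  facet normal 0.0000 0.0000 1.0000
    outer loop
      vertex 28.00 14.00 15.00
      vertex 0.00 14.00 15.00
      vertex 4.10 4.10 15.00
    endloop
  endfacet
  facet normal 0.0000 0.0000 1.0000
    outer loop
      vertex 28.00 14.00 15.00
      vertex 4.10 4.10 15.00
      vertex 14.00 0.00 15.00
    endloop
  endfacet
  facet normal 0.0000 0.0000 1.0000
    outer loop
      vertex 28.00 14.00 15.00
      vertex 14.00 0.00 15.00
      vertex 23.90 4.10 15.00
    endloop
  endfacet
  facet normal 0.9239 0.3826 0.0000
    outer loop
      vertex 28.00 14.00 0.00
      vertex 23.90 23.90 0.00
      vertex 23.90 23.90 15.00
    endloop
  endfacet
  facet normal 0.9239 0.3826 0.0000
    outer loop
      vertex 28.00 14.00 0.00
      vertex 23.90 23.90 15.00
      vertex 28.00 14.00 15.00
    endloop
  endfacet
  facet normal 0.3826 0.9239 0.0000
    outer loop
      vertex 23.90 23.90 0.00
      vertex 14.00 28.00 0.00
      vertex 14.00 28.00 15.00
    endloop
  endfacet
  facet normal 0.3826 0.9239 0.0000
    outer loop
      vertex 23.90 23.90 0.00
      vertex 14.00 28.00 15.00
      vertex 23.90 23.90 15.00
    endloop
  endfacet
  facet normal -0.3826 0.9239 0.0000
    outer loop
      vertex 14.00 28.00 0.00
      vertex 4.10 23.90 0.00
      vertex 4.10 23.90 15.00
    endloop
  endfacet
  facet normal -0.3826 0.9239 0.0000
    outer loop
      vertex 14.00 28.00 0.00
      vertex 4.10 23.90 15.00
      vertex 14.00 28.00 15.00
    endloop
  endfacet
  facet normal -0.9239 0.3826 0.0000
    outer loop
      vertex 4.10 23.90 0.00
      vertex 0.00 14.00 0.00
      vertex 0.00 14.00 15.00
    endloop
  endfacet
  facet normal -0.9239 0.3826 0.0000
    outer loop
      vertex 4.10 23.90 0.00
      vertex 0.00 14.00 15.00
      vertex 4.10 23.90 15.00
    endloop
  endfacet
  facet normal -0.9239 -0.3826 0.0000
    outer loop
      vertex 0.00 14.00 0.00
      vertex 4.10 4.10 0.00
      vertex 4.10 4.10 15.00
    endloop
  endfacet
  facet normal -0.9239 -0.3826 0.0000
    outer loop
      vertex 0.00 14.00 0.00
      vertex 4.10 4.10 15.00
      vertex 0.00 14.00 15.00
    endloop
  endfacet
  facet normal -0.3826 -0.9239 0.0000
    outer loop
      vertex 4.10 4.10 0.00
      vertex 14.00 0.00 0.00
      vertex 14.00 0.00 15.00
    endloop
  endfacet
  facet normal -0.3826 -0.9239 0.0000
    outer loop
      vertex 4.10 4.10 0.00
      vertex 14.00 0.00 15.00
      vertex 4.10 4.10 15.00
    endloop
  endfacet
  facet normal 0.3826 -0.9239 0.0000
    outer loop
      vertex 14.00 0.00 0.00
      vertex 23.90 4.10 0.00
      vertex 23.90 4.10 15.00
    endloop
  endfacet
  facet normal 0.3826 -0.9239 0.0000
    outer loop
      vertex 14.00 0.00 0.00
      vertex 23.90 4.10 15.00
      vertex 14.00 0.00 15.00
    endloop
  endfacet
  facet normal 0.9239 -0.3826 0.0000
    outer loop
      vertex 23.90 4.10 0.00
      vertex 28.00 14.00 0.00
      vertex 28.00 14.00 15.00
    endloop
  endfacet
  facet normal 0.9239 -0.3826 0.0000
    outer loop
      vertex 23.90 4.10 0.00
      vertex 28.00 14.00 15.00
      vertex 23.90 4.10 15.00
    endloop
  endfacet
endsolid part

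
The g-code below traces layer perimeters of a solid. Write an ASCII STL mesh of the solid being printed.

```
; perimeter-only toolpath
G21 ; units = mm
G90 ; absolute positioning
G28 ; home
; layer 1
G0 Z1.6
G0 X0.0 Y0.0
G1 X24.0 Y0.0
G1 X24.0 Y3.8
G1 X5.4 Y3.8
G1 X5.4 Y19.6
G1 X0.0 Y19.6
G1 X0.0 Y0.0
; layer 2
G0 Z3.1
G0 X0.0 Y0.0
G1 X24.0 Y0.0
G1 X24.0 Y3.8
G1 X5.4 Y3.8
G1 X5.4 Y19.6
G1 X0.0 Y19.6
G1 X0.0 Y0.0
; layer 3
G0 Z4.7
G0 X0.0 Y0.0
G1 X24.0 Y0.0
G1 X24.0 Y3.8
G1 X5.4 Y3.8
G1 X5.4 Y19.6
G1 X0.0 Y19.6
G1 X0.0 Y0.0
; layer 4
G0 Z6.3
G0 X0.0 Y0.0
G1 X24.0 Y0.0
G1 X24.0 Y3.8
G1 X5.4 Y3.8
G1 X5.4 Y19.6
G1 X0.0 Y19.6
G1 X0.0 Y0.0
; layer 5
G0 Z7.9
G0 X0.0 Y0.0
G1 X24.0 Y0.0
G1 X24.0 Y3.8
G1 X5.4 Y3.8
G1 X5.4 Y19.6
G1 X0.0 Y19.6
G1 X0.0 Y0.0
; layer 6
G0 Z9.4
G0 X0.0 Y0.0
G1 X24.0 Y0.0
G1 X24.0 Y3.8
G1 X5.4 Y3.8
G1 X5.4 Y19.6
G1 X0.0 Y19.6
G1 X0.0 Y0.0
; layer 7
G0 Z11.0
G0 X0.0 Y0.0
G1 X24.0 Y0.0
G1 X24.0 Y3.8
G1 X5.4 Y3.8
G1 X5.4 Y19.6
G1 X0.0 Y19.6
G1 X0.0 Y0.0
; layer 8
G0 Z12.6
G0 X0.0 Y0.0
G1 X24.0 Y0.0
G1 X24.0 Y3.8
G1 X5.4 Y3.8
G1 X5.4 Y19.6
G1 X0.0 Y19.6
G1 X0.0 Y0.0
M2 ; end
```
solid part
  facet normal 0.0000 0.0000 -1.0000
    outer loop
      vertex 24.0 3.8 0.0
      vertex 24.0 0.0 0.0
      vertex 0.0 0.0 0.0
    endloop
  endfacet
  facet normal 0.0000 0.0000 -1.0000
    outer loop
      vertex 5.4 3.8 0.0
      vertex 24.0 3.8 0.0
      vertex 0.0 0.0 0.0
    endloop
  endfacet
  facet normal 0.0000 0.0000 -1.0000
    outer loop
      vertex 5.4 19.6 0.0
      vertex 5.4 3.8 0.0
      vertex 0.0 0.0 0.0
    endloop
  endfacet
  facet normal 0.0000 0.0000 -1.0000
    outer loop
      vertex 0.0 19.6 0.0
      vertex 5.4 19.6 0.0
      vertex 0.0 0.0 0.0
    endloop
  endfacet
  facet normal 0.0000 0.0000 1.0000
    outer loop
      vertex 0.0 0.0 12.6
      vertex 24.0 0.0 12.6
      vertex 24.0 3.8 12.6
    endloop
  endfacet
  facet normal 0.0000 0.0000 1.0000
    outer loop
      vertex 0.0 0.0 12.6
      vertex 24.0 3.8 12.6
      vertex 5.4 3.8 12.6
    endloop
  endfacet
  facet normal 0.0000 0.0000 1.0000
    outer loop
      vertex 0.0 0.0 12.6
      vertex 5.4 3.8 12.6
      vertex 5.4 19.6 12.6
    endloop
  endfacet
  facet normal 0.0000 0.0000 1.0000
    outer loop
      vertex 0.0 0.0 12.6
      vertex 5.4 19.6 12.6
      vertex 0.0 19.6 12.6
    endloop
  endfacet
  facet normal 0.0000 -1.0000 0.0000
    outer loop
      vertex 0.0 0.0 0.0
      vertex 24.0 0.0 0.0
      vertex 24.0 0.0 12.6
    endloop
  endfacet
  facet normal 0.0000 -1.0000 0.0000
    outer loop
      vertex 0.0 0.0 0.0
      vertex 24.0 0.0 12.6
      vertex 0.0 0.0 12.6
    endloop
  endfacet
  facet normal 1.0000 0.0000 0.0000
    outer loop
      vertex 24.0 0.0 0.0
      vertex 24.0 3.8 0.0
      vertex 24.0 3.8 12.6
    endloop
  endfacet
  facet normal 1.0000 0.0000 0.0000
    outer loop
      vertex 24.0 0.0 0.0
      vertex 24.0 3.8 12.6
      vertex 24.0 0.0 12.6
    endloop
  endfacet
  facet normal 0.0000 1.0000 0.0000
    outer loop
      vertex 24.0 3.8 0.0
      vertex 5.4 3.8 0.0
      vertex 5.4 3.8 12.6
    endloop
  endfacet
  facet normal 0.0000 1.0000 0.0000
    outer loop
      vertex 24.0 3.8 0.0
      vertex 5.4 3.8 12.6
      vertex 24.0 3.8 12.6
    endloop
  endfacet
  facet normal 1.0000 0.0000 0.0000
    outer loop
      vertex 5.4 3.8 0.0
      vertex 5.4 19.6 0.0
      vertex 5.4 19.6 12.6
    endloop
  endfacet
  facet normal 1.0000 0.0000 0.0000
    outer loop
      vertex 5.4 3.8 0.0
      vertex 5.4 19.6 12.6
      vertex 5.4 3.8 12.6
    endloop
  endfacet
  facet normal 0.0000 1.0000 0.0000
    outer loop
      vertex 5.4 19.6 0.0
      vertex 0.0 19.6 0.0
      vertex 0.0 19.6 12.6
    endloop
  endfacet
  facet normal 0.0000 1.0000 0.0000
    outer loop
      vertex 5.4 19.6 0.0
      vertex 0.0 19.6 12.6
      vertex 5.4 19.6 12.6
    endloop
  endfacet
  facet normal -1.0000 0.0000 0.0000
    outer loop
      vertex 0.0 19.6 0.0
      vertex 0.0 0.0 0.0
      vertex 0.0 0.0 12.6
    endloop
  endfacet
  facet normal -1.0000 0.0000 0.0000
    outer loop
      vertex 0.0 19.6 0.0
      vertex 0.0 0.0 12.6
      vertex 0.0 19.6 12.6
    endloop
  endfacet
endsolid part

The G0 Z moves step by Δz≈1.6 mm. Every layer's G1 loop is the same polygon, so the solid is a straight extrusion of it from z=0 to z≈12.6. Closing with flat bottom and top caps and triangulating gives 20 facets — an L-shaped prism: outer 24 × 19.6 mm, arm thicknesses ≈ 3.8 mm (horizontal) and 5.4 mm (vertical), extruded 12.6 mm in z.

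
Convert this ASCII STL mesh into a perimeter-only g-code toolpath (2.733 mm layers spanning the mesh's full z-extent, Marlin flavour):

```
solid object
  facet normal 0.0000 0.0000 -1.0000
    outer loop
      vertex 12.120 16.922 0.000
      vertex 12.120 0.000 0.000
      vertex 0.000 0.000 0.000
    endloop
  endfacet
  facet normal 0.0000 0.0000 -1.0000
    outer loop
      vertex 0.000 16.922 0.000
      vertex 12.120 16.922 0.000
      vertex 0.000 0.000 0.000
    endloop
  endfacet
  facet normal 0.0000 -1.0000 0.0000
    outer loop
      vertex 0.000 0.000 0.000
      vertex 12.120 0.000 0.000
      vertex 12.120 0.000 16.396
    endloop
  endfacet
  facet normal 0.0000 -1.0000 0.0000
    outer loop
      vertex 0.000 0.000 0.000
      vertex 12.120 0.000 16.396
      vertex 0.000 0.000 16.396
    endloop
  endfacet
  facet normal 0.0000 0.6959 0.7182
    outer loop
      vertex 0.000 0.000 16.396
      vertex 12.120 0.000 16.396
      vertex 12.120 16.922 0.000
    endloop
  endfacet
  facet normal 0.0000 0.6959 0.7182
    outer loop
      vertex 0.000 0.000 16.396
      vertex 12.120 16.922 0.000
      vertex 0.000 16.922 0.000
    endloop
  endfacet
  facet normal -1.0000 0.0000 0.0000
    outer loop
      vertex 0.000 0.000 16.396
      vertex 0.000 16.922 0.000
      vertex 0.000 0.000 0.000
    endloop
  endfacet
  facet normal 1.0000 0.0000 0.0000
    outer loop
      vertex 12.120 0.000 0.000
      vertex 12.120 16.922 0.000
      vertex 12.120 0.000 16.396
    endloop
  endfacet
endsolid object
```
; perimeter-only toolpath
G21 ; units = mm
G90 ; absolute positioning
G28 ; home
; layer 1
G0 Z2.733
G0 X0.000 Y0.000
G1 X12.120 Y0.000
G1 X12.120 Y14.102
G1 X0.000 Y14.102
G1 X0.000 Y0.000
; layer 2
G0 Z5.465
G0 X0.000 Y0.000
G1 X12.120 Y0.000
G1 X12.120 Y11.281
G1 X0.000 Y11.281
G1 X0.000 Y0.000
; layer 3
G0 Z8.198
G0 X0.000 Y0.000
G1 X12.120 Y0.000
G1 X12.120 Y8.461
G1 X0.000 Y8.461
G1 X0.000 Y0.000
; layer 4
G0 Z10.931
G0 X0.000 Y0.000
G1 X12.120 Y0.000
G1 X12.120 Y5.641
G1 X0.000 Y5.641
G1 X0.000 Y0.000
; layer 5
G0 Z13.663
G0 X0.000 Y0.000
G1 X12.120 Y0.000
G1 X12.120 Y2.820
G1 X0.000 Y2.820
G1 X0.000 Y0.000
M2 ; end

The solid is a wedge (ramp): 12.1 × 16.9 mm base, rising to 16.4 mm along the y=0 edge and sloping linearly to z=0 at y=16.9. Slicing at Δz = 2.733 mm — 6 equal slices spanning the solid's height, so layer i sits at z = i·h/6 — gives 5 non-empty perimeters. Each is a 4-segment closed polygon; G0 lifts to the layer z and rapids to the start vertex, then G1 traces the edges. The cross-section shrinks linearly with z (the slice at the apex is degenerate and omitted).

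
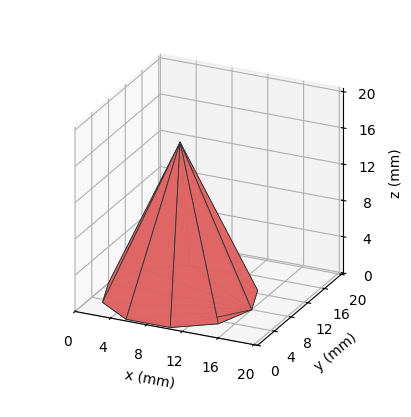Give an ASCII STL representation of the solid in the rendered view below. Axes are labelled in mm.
Reading the render: the shape is a regular 10-sided pyramid, base circumscribed radius ≈ 8 mm, apex at z ≈ 17 mm (dimensions read to the nearest mm from the axis ticks). For the STL, each face is triangulated and given an outward normal.

solid part
  facet normal 0.0000 0.0000 -1.0000
    outer loop
      vertex 10.47 15.61 0.00
      vertex 14.47 12.70 0.00
      vertex 16.00 8.00 0.00
    endloop
  endfacet
  facet normal 0.0000 0.0000 -1.0000
    outer loop
      vertex 5.53 15.61 0.00
      vertex 10.47 15.61 0.00
      vertex 16.00 8.00 0.00
    endloop
  endfacet
  facet normal 0.0000 0.0000 -1.0000
    outer loop
      vertex 1.53 12.70 0.00
      vertex 5.53 15.61 0.00
      vertex 16.00 8.00 0.00
    endloop
  endfacet
  facet normal 0.0000 0.0000 -1.0000
    outer loop
      vertex 0.00 8.00 0.00
      vertex 1.53 12.70 0.00
      vertex 16.00 8.00 0.00
    endloop
  endfacet
  facet normal 0.0000 0.0000 -1.0000
    outer loop
      vertex 1.53 3.30 0.00
      vertex 0.00 8.00 0.00
      vertex 16.00 8.00 0.00
    endloop
  endfacet
  facet normal 0.0000 0.0000 -1.0000
    outer loop
      vertex 5.53 0.39 0.00
      vertex 1.53 3.30 0.00
      vertex 16.00 8.00 0.00
    endloop
  endfacet
  facet normal 0.0000 0.0000 -1.0000
    outer loop
      vertex 10.47 0.39 0.00
      vertex 5.53 0.39 0.00
      vertex 16.00 8.00 0.00
    endloop
  endfacet
  facet normal 0.0000 0.0000 -1.0000
    outer loop
      vertex 14.47 3.30 0.00
      vertex 10.47 0.39 0.00
      vertex 16.00 8.00 0.00
    endloop
  endfacet
  facet normal 0.8680 0.2825 0.4084
    outer loop
      vertex 16.00 8.00 0.00
      vertex 14.47 12.70 0.00
      vertex 8.00 8.00 17.00
    endloop
  endfacet
  facet normal 0.5370 0.7381 0.4084
    outer loop
      vertex 14.47 12.70 0.00
      vertex 10.47 15.61 0.00
      vertex 8.00 8.00 17.00
    endloop
  endfacet
  facet normal 0.0000 0.9127 0.4086
    outer loop
      vertex 10.47 15.61 0.00
      vertex 5.53 15.61 0.00
      vertex 8.00 8.00 17.00
    endloop
  endfacet
  facet normal -0.5370 0.7381 0.4084
    outer loop
      vertex 5.53 15.61 0.00
      vertex 1.53 12.70 0.00
      vertex 8.00 8.00 17.00
    endloop
  endfacet
  facet normal -0.8680 0.2825 0.4084
    outer loop
      vertex 1.53 12.70 0.00
      vertex 0.00 8.00 0.00
      vertex 8.00 8.00 17.00
    endloop
  endfacet
  facet normal -0.8680 -0.2825 0.4084
    outer loop
      vertex 0.00 8.00 0.00
      vertex 1.53 3.30 0.00
      vertex 8.00 8.00 17.00
    endloop
  endfacet
  facet normal -0.5370 -0.7381 0.4084
    outer loop
      vertex 1.53 3.30 0.00
      vertex 5.53 0.39 0.00
      vertex 8.00 8.00 17.00
    endloop
  endfacet
  facet normal 0.0000 -0.9127 0.4086
    outer loop
      vertex 5.53 0.39 0.00
      vertex 10.47 0.39 0.00
      vertex 8.00 8.00 17.00
    endloop
  endfacet
  facet normal 0.5370 -0.7381 0.4084
    outer loop
      vertex 10.47 0.39 0.00
      vertex 14.47 3.30 0.00
      vertex 8.00 8.00 17.00
    endloop
  endfacet
  facet normal 0.8680 -0.2825 0.4084
    outer loop
      vertex 14.47 3.30 0.00
      vertex 16.00 8.00 0.00
      vertex 8.00 8.00 17.00
    endloop
  endfacet
endsolid part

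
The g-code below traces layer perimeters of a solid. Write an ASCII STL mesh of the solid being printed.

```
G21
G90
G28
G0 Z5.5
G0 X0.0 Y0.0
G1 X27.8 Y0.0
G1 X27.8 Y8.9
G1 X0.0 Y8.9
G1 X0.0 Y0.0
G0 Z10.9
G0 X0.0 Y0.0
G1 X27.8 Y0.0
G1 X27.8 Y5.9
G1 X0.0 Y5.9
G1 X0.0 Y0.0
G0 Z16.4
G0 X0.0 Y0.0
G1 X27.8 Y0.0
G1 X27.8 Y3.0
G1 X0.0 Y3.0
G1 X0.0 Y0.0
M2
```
solid part
  facet normal 0.0000 0.0000 -1.0000
    outer loop
      vertex 27.8 11.8 0.0
      vertex 27.8 0.0 0.0
      vertex 0.0 0.0 0.0
    endloop
  endfacet
  facet normal 0.0000 0.0000 -1.0000
    outer loop
      vertex 0.0 11.8 0.0
      vertex 27.8 11.8 0.0
      vertex 0.0 0.0 0.0
    endloop
  endfacet
  facet normal 0.0000 -1.0000 0.0000
    outer loop
      vertex 0.0 0.0 0.0
      vertex 27.8 0.0 0.0
      vertex 27.8 0.0 21.9
    endloop
  endfacet
  facet normal 0.0000 -1.0000 0.0000
    outer loop
      vertex 0.0 0.0 0.0
      vertex 27.8 0.0 21.9
      vertex 0.0 0.0 21.9
    endloop
  endfacet
  facet normal 0.0000 0.8803 0.4743
    outer loop
      vertex 0.0 0.0 21.9
      vertex 27.8 0.0 21.9
      vertex 27.8 11.8 0.0
    endloop
  endfacet
  facet normal 0.0000 0.8803 0.4743
    outer loop
      vertex 0.0 0.0 21.9
      vertex 27.8 11.8 0.0
      vertex 0.0 11.8 0.0
    endloop
  endfacet
  facet normal -1.0000 0.0000 0.0000
    outer loop
      vertex 0.0 0.0 21.9
      vertex 0.0 11.8 0.0
      vertex 0.0 0.0 0.0
    endloop
  endfacet
  facet normal 1.0000 0.0000 0.0000
    outer loop
      vertex 27.8 0.0 0.0
      vertex 27.8 11.8 0.0
      vertex 27.8 0.0 21.9
    endloop
  endfacet
endsolid part

The G0 Z moves step by Δz≈5.5 mm. The G1 loops shrink linearly with z, so the solid tapers from its base footprint up to z≈21.9. Closing with a flat bottom cap and the tapered top and triangulating gives 8 facets — a wedge (ramp): 27.8 × 11.8 mm base, rising to 21.9 mm along the y=0 edge and sloping linearly to z=0 at y=11.8.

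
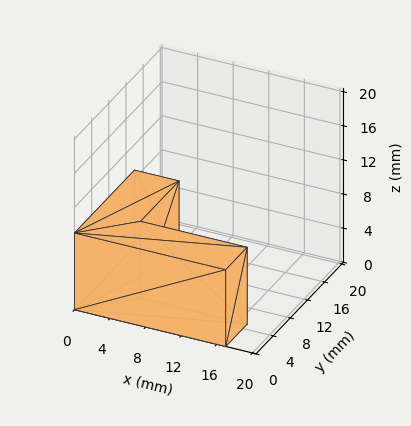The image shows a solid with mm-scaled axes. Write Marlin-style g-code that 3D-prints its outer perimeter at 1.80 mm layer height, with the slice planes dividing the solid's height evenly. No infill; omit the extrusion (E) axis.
Reading the render: the shape is an L-shaped prism: outer 17 × 14 mm, arm thicknesses ≈ 5 mm (horizontal) and 5 mm (vertical), extruded 9 mm in z (dimensions read to the nearest mm from the axis ticks). For the g-code, the solid's height is divided into equal slices at the stated Δz and each level perimeter traced with G1 moves after a G0 lift.

; perimeter-only toolpath
G21 ; units = mm
G90 ; absolute positioning
G28 ; home
; layer 1
G0 Z1.80
G0 X0.00 Y0.00
G1 X17.00 Y0.00
G1 X17.00 Y5.00
G1 X5.00 Y5.00
G1 X5.00 Y14.00
G1 X0.00 Y14.00
G1 X0.00 Y0.00
; layer 2
G0 Z3.60
G0 X0.00 Y0.00
G1 X17.00 Y0.00
G1 X17.00 Y5.00
G1 X5.00 Y5.00
G1 X5.00 Y14.00
G1 X0.00 Y14.00
G1 X0.00 Y0.00
; layer 3
G0 Z5.40
G0 X0.00 Y0.00
G1 X17.00 Y0.00
G1 X17.00 Y5.00
G1 X5.00 Y5.00
G1 X5.00 Y14.00
G1 X0.00 Y14.00
G1 X0.00 Y0.00
; layer 4
G0 Z7.20
G0 X0.00 Y0.00
G1 X17.00 Y0.00
G1 X17.00 Y5.00
G1 X5.00 Y5.00
G1 X5.00 Y14.00
G1 X0.00 Y14.00
G1 X0.00 Y0.00
; layer 5
G0 Z9.00
G0 X0.00 Y0.00
G1 X17.00 Y0.00
G1 X17.00 Y5.00
G1 X5.00 Y5.00
G1 X5.00 Y14.00
G1 X0.00 Y14.00
G1 X0.00 Y0.00
M2 ; end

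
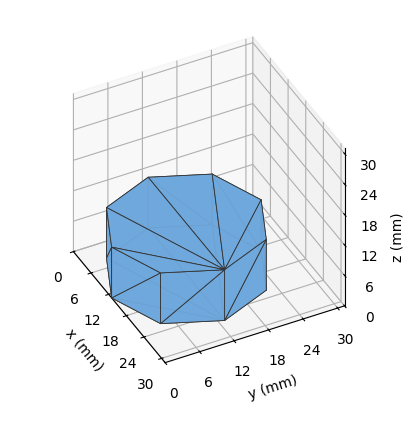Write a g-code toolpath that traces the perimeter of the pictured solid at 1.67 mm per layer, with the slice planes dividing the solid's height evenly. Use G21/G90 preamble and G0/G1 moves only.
Reading the render: the shape is a regular 8-sided prism (a cylinder approximated with 8 flat sides), circumscribed radius ≈ 13 mm, height ≈ 10 mm (dimensions read to the nearest mm from the axis ticks). For the g-code, the solid's height is divided into equal slices at the stated Δz and each level perimeter traced with G1 moves after a G0 lift.

; perimeter-only toolpath
G21 ; units = mm
G90 ; absolute positioning
G28 ; home
; layer 1
G0 Z1.67
G0 X26.00 Y13.00
G1 X22.19 Y22.19
G1 X13.00 Y26.00
G1 X3.81 Y22.19
G1 X0.00 Y13.00
G1 X3.81 Y3.81
G1 X13.00 Y0.00
G1 X22.19 Y3.81
G1 X26.00 Y13.00
; layer 2
G0 Z3.33
G0 X26.00 Y13.00
G1 X22.19 Y22.19
G1 X13.00 Y26.00
G1 X3.81 Y22.19
G1 X0.00 Y13.00
G1 X3.81 Y3.81
G1 X13.00 Y0.00
G1 X22.19 Y3.81
G1 X26.00 Y13.00
; layer 3
G0 Z5.00
G0 X26.00 Y13.00
G1 X22.19 Y22.19
G1 X13.00 Y26.00
G1 X3.81 Y22.19
G1 X0.00 Y13.00
G1 X3.81 Y3.81
G1 X13.00 Y0.00
G1 X22.19 Y3.81
G1 X26.00 Y13.00
; layer 4
G0 Z6.67
G0 X26.00 Y13.00
G1 X22.19 Y22.19
G1 X13.00 Y26.00
G1 X3.81 Y22.19
G1 X0.00 Y13.00
G1 X3.81 Y3.81
G1 X13.00 Y0.00
G1 X22.19 Y3.81
G1 X26.00 Y13.00
; layer 5
G0 Z8.33
G0 X26.00 Y13.00
G1 X22.19 Y22.19
G1 X13.00 Y26.00
G1 X3.81 Y22.19
G1 X0.00 Y13.00
G1 X3.81 Y3.81
G1 X13.00 Y0.00
G1 X22.19 Y3.81
G1 X26.00 Y13.00
; layer 6
G0 Z10.00
G0 X26.00 Y13.00
G1 X22.19 Y22.19
G1 X13.00 Y26.00
G1 X3.81 Y22.19
G1 X0.00 Y13.00
G1 X3.81 Y3.81
G1 X13.00 Y0.00
G1 X22.19 Y3.81
G1 X26.00 Y13.00
M2 ; end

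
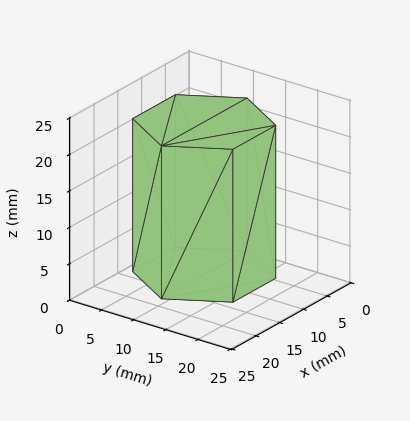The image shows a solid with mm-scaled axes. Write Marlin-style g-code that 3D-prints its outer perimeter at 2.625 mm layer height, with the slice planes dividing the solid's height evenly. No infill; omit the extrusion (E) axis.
Reading the render: the shape is a regular 6-sided prism (a cylinder approximated with 6 flat sides), circumscribed radius ≈ 9 mm, height ≈ 21 mm (dimensions read to the nearest mm from the axis ticks). For the g-code, the solid's height is divided into equal slices at the stated Δz and each level perimeter traced with G1 moves after a G0 lift.

; perimeter-only toolpath
G21 ; units = mm
G90 ; absolute positioning
G28 ; home
; layer 1
G0 Z2.625
G0 X18.000 Y9.000
G1 X13.500 Y16.794
G1 X4.500 Y16.794
G1 X0.000 Y9.000
G1 X4.500 Y1.206
G1 X13.500 Y1.206
G1 X18.000 Y9.000
; layer 2
G0 Z5.250
G0 X18.000 Y9.000
G1 X13.500 Y16.794
G1 X4.500 Y16.794
G1 X0.000 Y9.000
G1 X4.500 Y1.206
G1 X13.500 Y1.206
G1 X18.000 Y9.000
; layer 3
G0 Z7.875
G0 X18.000 Y9.000
G1 X13.500 Y16.794
G1 X4.500 Y16.794
G1 X0.000 Y9.000
G1 X4.500 Y1.206
G1 X13.500 Y1.206
G1 X18.000 Y9.000
; layer 4
G0 Z10.500
G0 X18.000 Y9.000
G1 X13.500 Y16.794
G1 X4.500 Y16.794
G1 X0.000 Y9.000
G1 X4.500 Y1.206
G1 X13.500 Y1.206
G1 X18.000 Y9.000
; layer 5
G0 Z13.125
G0 X18.000 Y9.000
G1 X13.500 Y16.794
G1 X4.500 Y16.794
G1 X0.000 Y9.000
G1 X4.500 Y1.206
G1 X13.500 Y1.206
G1 X18.000 Y9.000
; layer 6
G0 Z15.750
G0 X18.000 Y9.000
G1 X13.500 Y16.794
G1 X4.500 Y16.794
G1 X0.000 Y9.000
G1 X4.500 Y1.206
G1 X13.500 Y1.206
G1 X18.000 Y9.000
; layer 7
G0 Z18.375
G0 X18.000 Y9.000
G1 X13.500 Y16.794
G1 X4.500 Y16.794
G1 X0.000 Y9.000
G1 X4.500 Y1.206
G1 X13.500 Y1.206
G1 X18.000 Y9.000
; layer 8
G0 Z21.000
G0 X18.000 Y9.000
G1 X13.500 Y16.794
G1 X4.500 Y16.794
G1 X0.000 Y9.000
G1 X4.500 Y1.206
G1 X13.500 Y1.206
G1 X18.000 Y9.000
M2 ; end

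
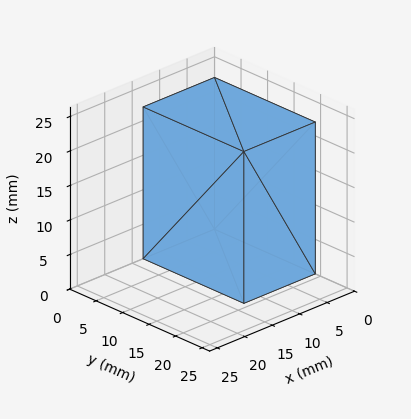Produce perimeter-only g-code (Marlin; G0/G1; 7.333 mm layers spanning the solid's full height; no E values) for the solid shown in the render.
Reading the render: the shape is a rectangular box, roughly 13 × 19 mm footprint and 22 mm tall (dimensions read to the nearest mm from the axis ticks). For the g-code, the solid's height is divided into equal slices at the stated Δz and each level perimeter traced with G1 moves after a G0 lift.

; perimeter-only toolpath
G21 ; units = mm
G90 ; absolute positioning
G28 ; home
; layer 1
G0 Z7.333
G0 X0.000 Y0.000
G1 X13.000 Y0.000
G1 X13.000 Y19.000
G1 X0.000 Y19.000
G1 X0.000 Y0.000
; layer 2
G0 Z14.667
G0 X0.000 Y0.000
G1 X13.000 Y0.000
G1 X13.000 Y19.000
G1 X0.000 Y19.000
G1 X0.000 Y0.000
; layer 3
G0 Z22.000
G0 X0.000 Y0.000
G1 X13.000 Y0.000
G1 X13.000 Y19.000
G1 X0.000 Y19.000
G1 X0.000 Y0.000
M2 ; end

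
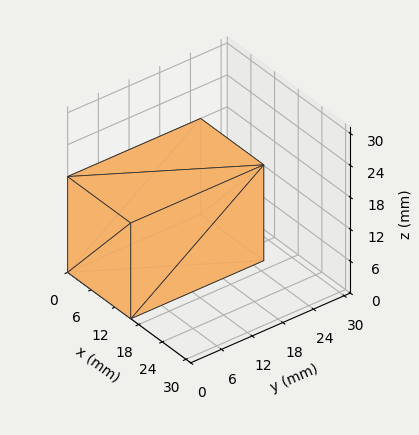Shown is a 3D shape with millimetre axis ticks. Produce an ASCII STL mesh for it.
Reading the render: the shape is a rectangular box, roughly 16 × 26 mm footprint and 18 mm tall (dimensions read to the nearest mm from the axis ticks). For the STL, each face is triangulated and given an outward normal.

solid part
  facet normal 0.0000 0.0000 -1.0000
    outer loop
      vertex 16.00 26.00 0.00
      vertex 16.00 0.00 0.00
      vertex 0.00 0.00 0.00
    endloop
  endfacet
  facet normal 0.0000 0.0000 -1.0000
    outer loop
      vertex 0.00 26.00 0.00
      vertex 16.00 26.00 0.00
      vertex 0.00 0.00 0.00
    endloop
  endfacet
  facet normal 0.0000 0.0000 1.0000
    outer loop
      vertex 0.00 0.00 18.00
      vertex 16.00 0.00 18.00
      vertex 16.00 26.00 18.00
    endloop
  endfacet
  facet normal 0.0000 0.0000 1.0000
    outer loop
      vertex 0.00 0.00 18.00
      vertex 16.00 26.00 18.00
      vertex 0.00 26.00 18.00
    endloop
  endfacet
  facet normal 0.0000 -1.0000 0.0000
    outer loop
      vertex 0.00 0.00 0.00
      vertex 16.00 0.00 0.00
      vertex 16.00 0.00 18.00
    endloop
  endfacet
  facet normal 0.0000 -1.0000 0.0000
    outer loop
      vertex 0.00 0.00 0.00
      vertex 16.00 0.00 18.00
      vertex 0.00 0.00 18.00
    endloop
  endfacet
  facet normal 0.0000 1.0000 0.0000
    outer loop
      vertex 16.00 26.00 18.00
      vertex 16.00 26.00 0.00
      vertex 0.00 26.00 0.00
    endloop
  endfacet
  facet normal 0.0000 1.0000 0.0000
    outer loop
      vertex 0.00 26.00 18.00
      vertex 16.00 26.00 18.00
      vertex 0.00 26.00 0.00
    endloop
  endfacet
  facet normal -1.0000 0.0000 0.0000
    outer loop
      vertex 0.00 26.00 18.00
      vertex 0.00 26.00 0.00
      vertex 0.00 0.00 0.00
    endloop
  endfacet
  facet normal -1.0000 0.0000 0.0000
    outer loop
      vertex 0.00 0.00 18.00
      vertex 0.00 26.00 18.00
      vertex 0.00 0.00 0.00
    endloop
  endfacet
  facet normal 1.0000 0.0000 0.0000
    outer loop
      vertex 16.00 0.00 0.00
      vertex 16.00 26.00 0.00
      vertex 16.00 26.00 18.00
    endloop
  endfacet
  facet normal 1.0000 0.0000 0.0000
    outer loop
      vertex 16.00 0.00 0.00
      vertex 16.00 26.00 18.00
      vertex 16.00 0.00 18.00
    endloop
  endfacet
endsolid part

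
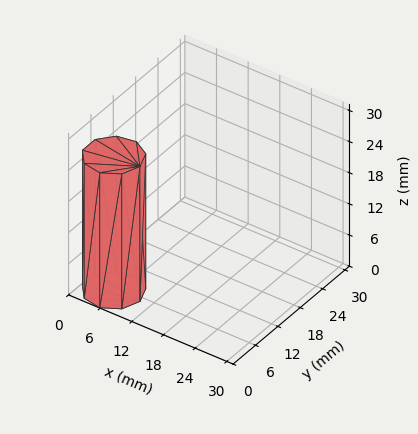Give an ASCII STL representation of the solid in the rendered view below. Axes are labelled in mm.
Reading the render: the shape is a regular 9-sided prism (a cylinder approximated with 9 flat sides), circumscribed radius ≈ 5 mm, height ≈ 26 mm (dimensions read to the nearest mm from the axis ticks). For the STL, each face is triangulated and given an outward normal.

solid part
  facet normal 0.0000 0.0000 -1.0000
    outer loop
      vertex 5.868 9.924 0.000
      vertex 8.830 8.214 0.000
      vertex 10.000 5.000 0.000
    endloop
  endfacet
  facet normal 0.0000 0.0000 -1.0000
    outer loop
      vertex 2.500 9.330 0.000
      vertex 5.868 9.924 0.000
      vertex 10.000 5.000 0.000
    endloop
  endfacet
  facet normal 0.0000 0.0000 -1.0000
    outer loop
      vertex 0.302 6.710 0.000
      vertex 2.500 9.330 0.000
      vertex 10.000 5.000 0.000
    endloop
  endfacet
  facet normal 0.0000 0.0000 -1.0000
    outer loop
      vertex 0.302 3.290 0.000
      vertex 0.302 6.710 0.000
      vertex 10.000 5.000 0.000
    endloop
  endfacet
  facet normal 0.0000 0.0000 -1.0000
    outer loop
      vertex 2.500 0.670 0.000
      vertex 0.302 3.290 0.000
      vertex 10.000 5.000 0.000
    endloop
  endfacet
  facet normal 0.0000 0.0000 -1.0000
    outer loop
      vertex 5.868 0.076 0.000
      vertex 2.500 0.670 0.000
      vertex 10.000 5.000 0.000
    endloop
  endfacet
  facet normal 0.0000 0.0000 -1.0000
    outer loop
      vertex 8.830 1.786 0.000
      vertex 5.868 0.076 0.000
      vertex 10.000 5.000 0.000
    endloop
  endfacet
  facet normal 0.0000 0.0000 1.0000
    outer loop
      vertex 10.000 5.000 26.000
      vertex 8.830 8.214 26.000
      vertex 5.868 9.924 26.000
    endloop
  endfacet
  facet normal 0.0000 0.0000 1.0000
    outer loop
      vertex 10.000 5.000 26.000
      vertex 5.868 9.924 26.000
      vertex 2.500 9.330 26.000
    endloop
  endfacet
  facet normal 0.0000 0.0000 1.0000
    outer loop
      vertex 10.000 5.000 26.000
      vertex 2.500 9.330 26.000
      vertex 0.302 6.710 26.000
    endloop
  endfacet
  facet normal 0.0000 0.0000 1.0000
    outer loop
      vertex 10.000 5.000 26.000
      vertex 0.302 6.710 26.000
      vertex 0.302 3.290 26.000
    endloop
  endfacet
  facet normal 0.0000 0.0000 1.0000
    outer loop
      vertex 10.000 5.000 26.000
      vertex 0.302 3.290 26.000
      vertex 2.500 0.670 26.000
    endloop
  endfacet
  facet normal 0.0000 0.0000 1.0000
    outer loop
      vertex 10.000 5.000 26.000
      vertex 2.500 0.670 26.000
      vertex 5.868 0.076 26.000
    endloop
  endfacet
  facet normal 0.0000 0.0000 1.0000
    outer loop
      vertex 10.000 5.000 26.000
      vertex 5.868 0.076 26.000
      vertex 8.830 1.786 26.000
    endloop
  endfacet
  facet normal 0.9397 0.3421 0.0000
    outer loop
      vertex 10.000 5.000 0.000
      vertex 8.830 8.214 0.000
      vertex 8.830 8.214 26.000
    endloop
  endfacet
  facet normal 0.9397 0.3421 0.0000
    outer loop
      vertex 10.000 5.000 0.000
      vertex 8.830 8.214 26.000
      vertex 10.000 5.000 26.000
    endloop
  endfacet
  facet normal 0.5000 0.8660 0.0000
    outer loop
      vertex 8.830 8.214 0.000
      vertex 5.868 9.924 0.000
      vertex 5.868 9.924 26.000
    endloop
  endfacet
  facet normal 0.5000 0.8660 0.0000
    outer loop
      vertex 8.830 8.214 0.000
      vertex 5.868 9.924 26.000
      vertex 8.830 8.214 26.000
    endloop
  endfacet
  facet normal -0.1737 0.9848 0.0000
    outer loop
      vertex 5.868 9.924 0.000
      vertex 2.500 9.330 0.000
      vertex 2.500 9.330 26.000
    endloop
  endfacet
  facet normal -0.1737 0.9848 0.0000
    outer loop
      vertex 5.868 9.924 0.000
      vertex 2.500 9.330 26.000
      vertex 5.868 9.924 26.000
    endloop
  endfacet
  facet normal -0.7661 0.6427 0.0000
    outer loop
      vertex 2.500 9.330 0.000
      vertex 0.302 6.710 0.000
      vertex 0.302 6.710 26.000
    endloop
  endfacet
  facet normal -0.7661 0.6427 0.0000
    outer loop
      vertex 2.500 9.330 0.000
      vertex 0.302 6.710 26.000
      vertex 2.500 9.330 26.000
    endloop
  endfacet
  facet normal -1.0000 0.0000 0.0000
    outer loop
      vertex 0.302 6.710 0.000
      vertex 0.302 3.290 0.000
      vertex 0.302 3.290 26.000
    endloop
  endfacet
  facet normal -1.0000 0.0000 0.0000
    outer loop
      vertex 0.302 6.710 0.000
      vertex 0.302 3.290 26.000
      vertex 0.302 6.710 26.000
    endloop
  endfacet
  facet normal -0.7661 -0.6427 0.0000
    outer loop
      vertex 0.302 3.290 0.000
      vertex 2.500 0.670 0.000
      vertex 2.500 0.670 26.000
    endloop
  endfacet
  facet normal -0.7661 -0.6427 0.0000
    outer loop
      vertex 0.302 3.290 0.000
      vertex 2.500 0.670 26.000
      vertex 0.302 3.290 26.000
    endloop
  endfacet
  facet normal -0.1737 -0.9848 0.0000
    outer loop
      vertex 2.500 0.670 0.000
      vertex 5.868 0.076 0.000
      vertex 5.868 0.076 26.000
    endloop
  endfacet
  facet normal -0.1737 -0.9848 0.0000
    outer loop
      vertex 2.500 0.670 0.000
      vertex 5.868 0.076 26.000
      vertex 2.500 0.670 26.000
    endloop
  endfacet
  facet normal 0.5000 -0.8660 0.0000
    outer loop
      vertex 5.868 0.076 0.000
      vertex 8.830 1.786 0.000
      vertex 8.830 1.786 26.000
    endloop
  endfacet
  facet normal 0.5000 -0.8660 0.0000
    outer loop
      vertex 5.868 0.076 0.000
      vertex 8.830 1.786 26.000
      vertex 5.868 0.076 26.000
    endloop
  endfacet
  facet normal 0.9397 -0.3421 0.0000
    outer loop
      vertex 8.830 1.786 0.000
      vertex 10.000 5.000 0.000
      vertex 10.000 5.000 26.000
    endloop
  endfacet
  facet normal 0.9397 -0.3421 0.0000
    outer loop
      vertex 8.830 1.786 0.000
      vertex 10.000 5.000 26.000
      vertex 8.830 1.786 26.000
    endloop
  endfacet
endsolid part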